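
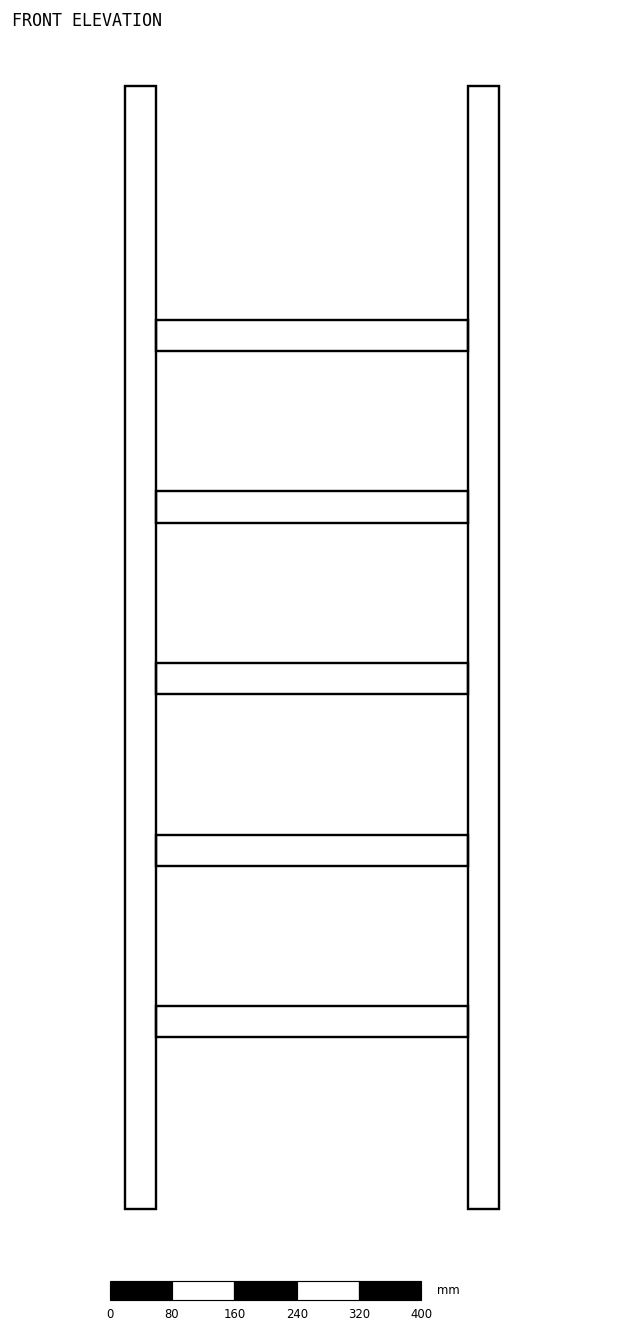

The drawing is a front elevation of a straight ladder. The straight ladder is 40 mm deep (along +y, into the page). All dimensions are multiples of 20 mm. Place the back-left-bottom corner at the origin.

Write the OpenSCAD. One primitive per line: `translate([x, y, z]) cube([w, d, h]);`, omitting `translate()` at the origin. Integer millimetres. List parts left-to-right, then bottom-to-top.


cube([40, 40, 1440]);
translate([40, 0, 220]) cube([400, 40, 40]);
translate([40, 0, 440]) cube([400, 40, 40]);
translate([40, 0, 660]) cube([400, 40, 40]);
translate([40, 0, 880]) cube([400, 40, 40]);
translate([40, 0, 1100]) cube([400, 40, 40]);
translate([440, 0, 0]) cube([40, 40, 1440]);


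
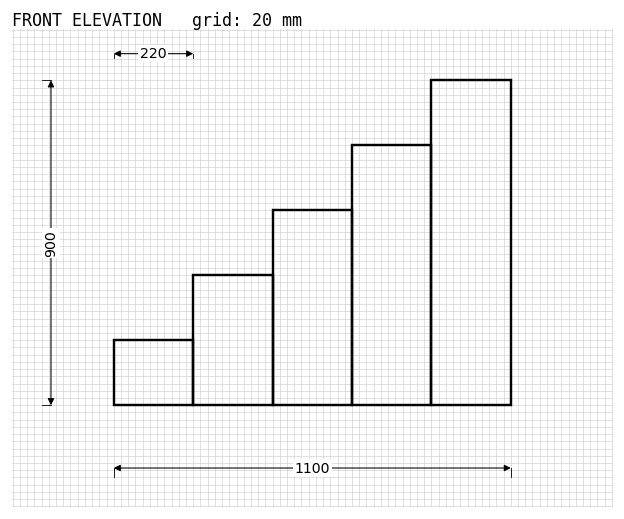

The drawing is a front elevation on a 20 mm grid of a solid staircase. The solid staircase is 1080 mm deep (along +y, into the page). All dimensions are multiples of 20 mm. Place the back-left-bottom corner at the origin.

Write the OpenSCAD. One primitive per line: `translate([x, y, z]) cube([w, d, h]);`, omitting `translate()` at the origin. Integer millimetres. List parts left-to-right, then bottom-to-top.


cube([220, 1080, 180]);
translate([220, 0, 0]) cube([220, 1080, 360]);
translate([440, 0, 0]) cube([220, 1080, 540]);
translate([660, 0, 0]) cube([220, 1080, 720]);
translate([880, 0, 0]) cube([220, 1080, 900]);


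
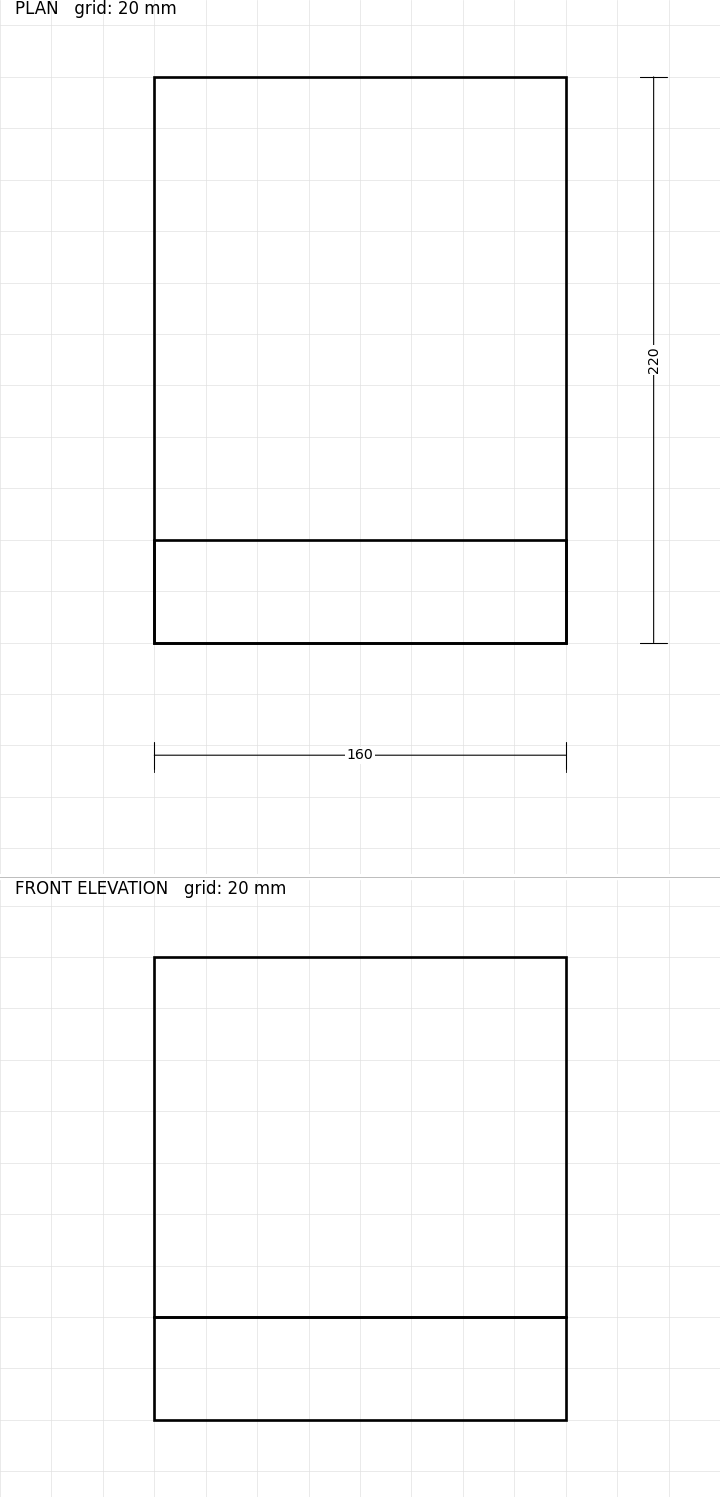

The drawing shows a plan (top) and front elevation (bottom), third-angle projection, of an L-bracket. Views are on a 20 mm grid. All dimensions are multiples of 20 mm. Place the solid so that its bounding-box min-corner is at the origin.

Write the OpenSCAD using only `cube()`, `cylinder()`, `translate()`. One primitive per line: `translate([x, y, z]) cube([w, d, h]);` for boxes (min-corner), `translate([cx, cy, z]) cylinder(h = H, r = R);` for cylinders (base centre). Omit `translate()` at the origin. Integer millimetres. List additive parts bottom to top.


cube([160, 220, 40]);
translate([0, 0, 40]) cube([160, 40, 140]);


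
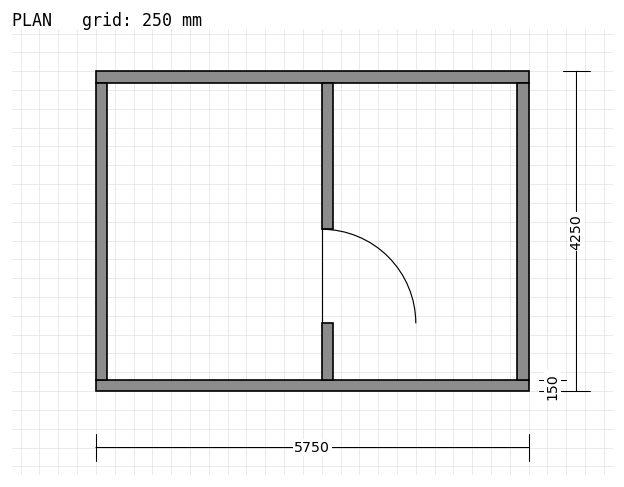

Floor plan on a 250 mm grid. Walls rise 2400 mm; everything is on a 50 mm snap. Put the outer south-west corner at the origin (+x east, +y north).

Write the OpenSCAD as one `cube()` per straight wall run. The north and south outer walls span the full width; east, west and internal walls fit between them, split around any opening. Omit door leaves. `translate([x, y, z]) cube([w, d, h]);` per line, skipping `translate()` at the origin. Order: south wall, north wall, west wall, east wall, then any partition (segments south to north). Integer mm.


cube([5750, 150, 2400]);
translate([0, 4100, 0]) cube([5750, 150, 2400]);
translate([0, 150, 0]) cube([150, 3950, 2400]);
translate([5600, 150, 0]) cube([150, 3950, 2400]);
translate([3000, 150, 0]) cube([150, 750, 2400]);
translate([3000, 2150, 0]) cube([150, 1950, 2400]);


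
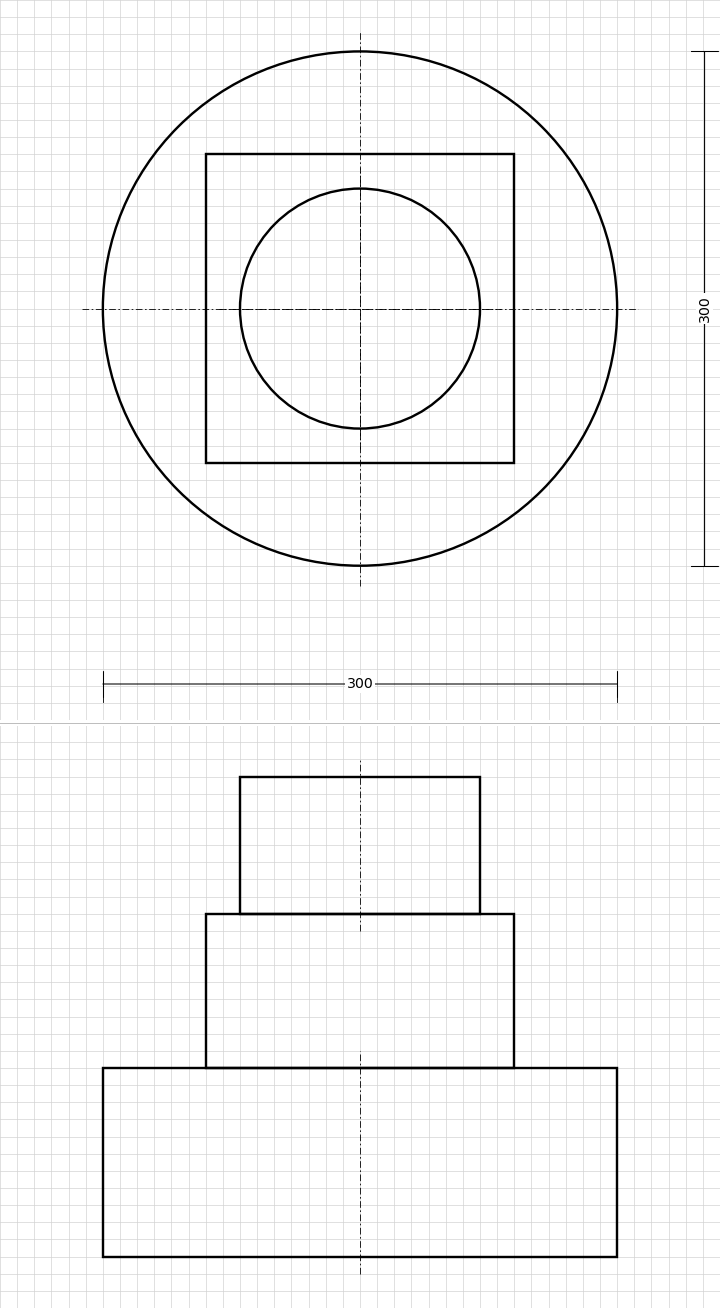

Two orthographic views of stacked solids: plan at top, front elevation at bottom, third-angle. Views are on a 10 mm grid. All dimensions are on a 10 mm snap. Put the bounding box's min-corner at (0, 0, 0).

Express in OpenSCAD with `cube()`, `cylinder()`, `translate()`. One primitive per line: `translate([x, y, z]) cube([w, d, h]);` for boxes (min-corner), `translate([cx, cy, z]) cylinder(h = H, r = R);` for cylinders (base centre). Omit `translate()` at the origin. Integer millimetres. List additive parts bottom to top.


translate([150, 150, 0]) cylinder(h = 110, r = 150);
translate([60, 60, 110]) cube([180, 180, 90]);
translate([150, 150, 200]) cylinder(h = 80, r = 70);


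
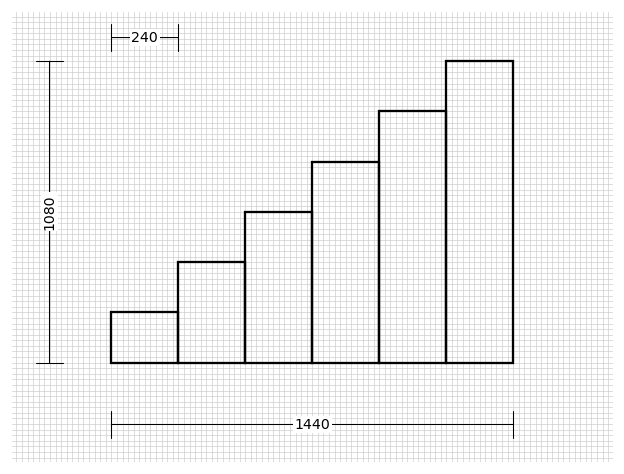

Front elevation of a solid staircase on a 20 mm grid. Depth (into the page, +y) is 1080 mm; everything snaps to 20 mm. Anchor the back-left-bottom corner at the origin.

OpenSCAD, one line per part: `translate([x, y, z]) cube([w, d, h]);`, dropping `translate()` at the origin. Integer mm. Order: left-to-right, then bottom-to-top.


cube([240, 1080, 180]);
translate([240, 0, 0]) cube([240, 1080, 360]);
translate([480, 0, 0]) cube([240, 1080, 540]);
translate([720, 0, 0]) cube([240, 1080, 720]);
translate([960, 0, 0]) cube([240, 1080, 900]);
translate([1200, 0, 0]) cube([240, 1080, 1080]);


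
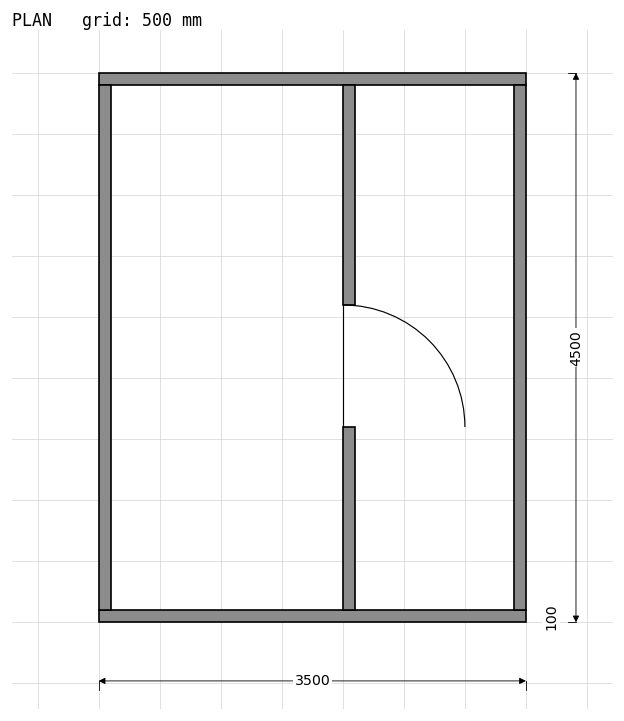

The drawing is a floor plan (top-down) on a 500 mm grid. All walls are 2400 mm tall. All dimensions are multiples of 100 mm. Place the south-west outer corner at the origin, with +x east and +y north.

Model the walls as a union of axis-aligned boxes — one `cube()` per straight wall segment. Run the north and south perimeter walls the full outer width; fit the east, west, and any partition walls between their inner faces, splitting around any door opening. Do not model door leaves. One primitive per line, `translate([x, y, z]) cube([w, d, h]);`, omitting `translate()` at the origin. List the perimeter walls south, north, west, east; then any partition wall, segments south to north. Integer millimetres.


cube([3500, 100, 2400]);
translate([0, 4400, 0]) cube([3500, 100, 2400]);
translate([0, 100, 0]) cube([100, 4300, 2400]);
translate([3400, 100, 0]) cube([100, 4300, 2400]);
translate([2000, 100, 0]) cube([100, 1500, 2400]);
translate([2000, 2600, 0]) cube([100, 1800, 2400]);


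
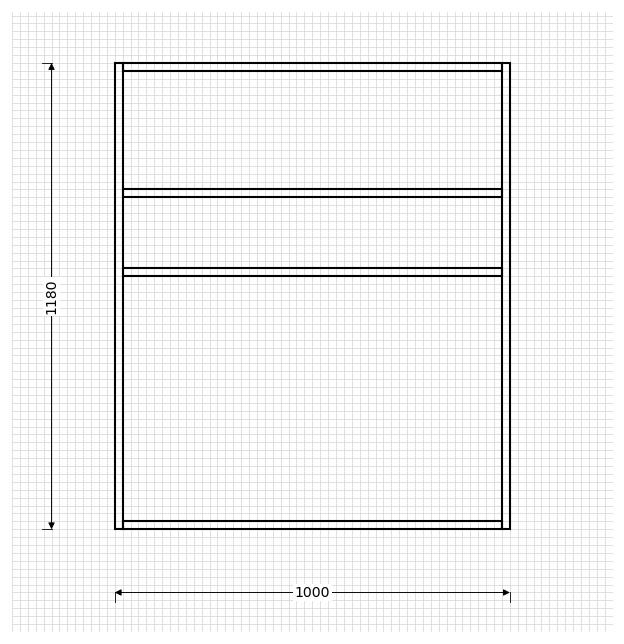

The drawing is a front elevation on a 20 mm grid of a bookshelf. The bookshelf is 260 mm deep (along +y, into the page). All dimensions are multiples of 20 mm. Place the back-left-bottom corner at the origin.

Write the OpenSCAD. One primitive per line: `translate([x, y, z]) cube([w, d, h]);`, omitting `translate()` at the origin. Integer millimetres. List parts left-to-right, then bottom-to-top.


cube([20, 260, 1180]);
translate([20, 0, 0]) cube([960, 260, 20]);
translate([20, 0, 640]) cube([960, 260, 20]);
translate([20, 0, 840]) cube([960, 260, 20]);
translate([20, 0, 1160]) cube([960, 260, 20]);
translate([980, 0, 0]) cube([20, 260, 1180]);


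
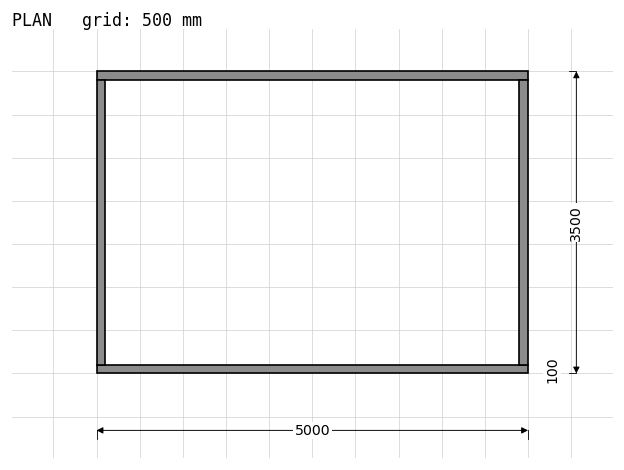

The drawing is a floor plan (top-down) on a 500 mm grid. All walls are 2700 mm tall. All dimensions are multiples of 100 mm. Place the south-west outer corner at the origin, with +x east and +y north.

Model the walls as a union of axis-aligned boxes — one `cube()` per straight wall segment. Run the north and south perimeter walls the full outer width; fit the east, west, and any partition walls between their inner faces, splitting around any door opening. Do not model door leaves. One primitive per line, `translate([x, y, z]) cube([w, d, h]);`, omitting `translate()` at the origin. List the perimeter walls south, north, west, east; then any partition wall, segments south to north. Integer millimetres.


cube([5000, 100, 2700]);
translate([0, 3400, 0]) cube([5000, 100, 2700]);
translate([0, 100, 0]) cube([100, 3300, 2700]);
translate([4900, 100, 0]) cube([100, 3300, 2700]);


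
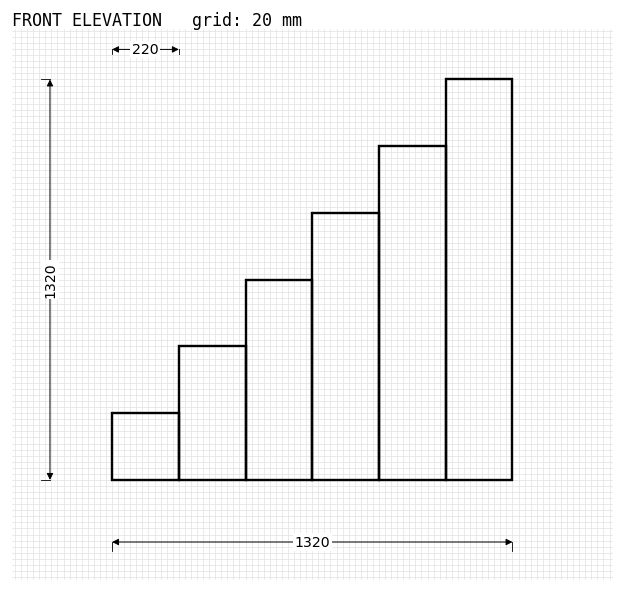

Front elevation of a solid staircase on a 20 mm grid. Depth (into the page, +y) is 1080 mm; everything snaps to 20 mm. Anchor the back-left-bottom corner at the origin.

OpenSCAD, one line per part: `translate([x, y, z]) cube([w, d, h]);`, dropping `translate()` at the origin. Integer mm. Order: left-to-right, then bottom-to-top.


cube([220, 1080, 220]);
translate([220, 0, 0]) cube([220, 1080, 440]);
translate([440, 0, 0]) cube([220, 1080, 660]);
translate([660, 0, 0]) cube([220, 1080, 880]);
translate([880, 0, 0]) cube([220, 1080, 1100]);
translate([1100, 0, 0]) cube([220, 1080, 1320]);


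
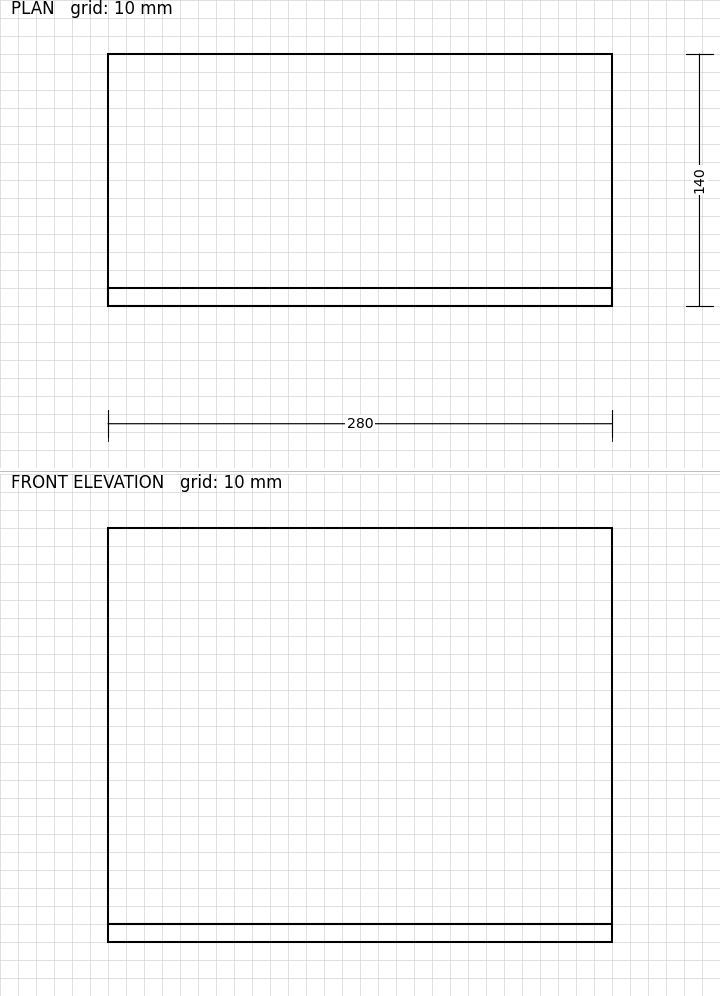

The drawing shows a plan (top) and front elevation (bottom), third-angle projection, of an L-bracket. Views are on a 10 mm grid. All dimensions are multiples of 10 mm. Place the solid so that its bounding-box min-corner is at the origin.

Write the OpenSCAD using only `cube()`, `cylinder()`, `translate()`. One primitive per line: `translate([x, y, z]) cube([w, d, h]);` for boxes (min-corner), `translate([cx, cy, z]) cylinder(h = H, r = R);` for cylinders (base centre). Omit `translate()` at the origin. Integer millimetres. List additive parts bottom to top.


cube([280, 140, 10]);
translate([0, 0, 10]) cube([280, 10, 220]);


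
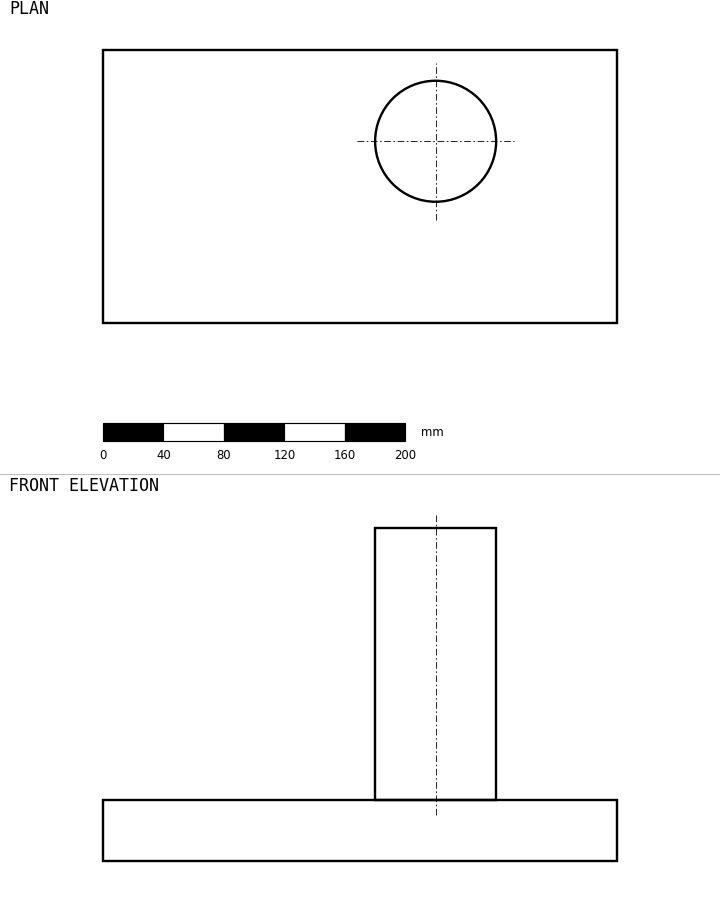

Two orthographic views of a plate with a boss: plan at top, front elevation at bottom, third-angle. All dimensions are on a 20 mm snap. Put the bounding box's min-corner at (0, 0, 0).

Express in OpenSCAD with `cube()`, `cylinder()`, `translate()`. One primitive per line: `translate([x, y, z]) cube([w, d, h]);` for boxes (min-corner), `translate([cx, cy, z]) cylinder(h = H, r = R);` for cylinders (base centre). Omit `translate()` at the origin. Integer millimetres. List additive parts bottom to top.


cube([340, 180, 40]);
translate([220, 120, 40]) cylinder(h = 180, r = 40);


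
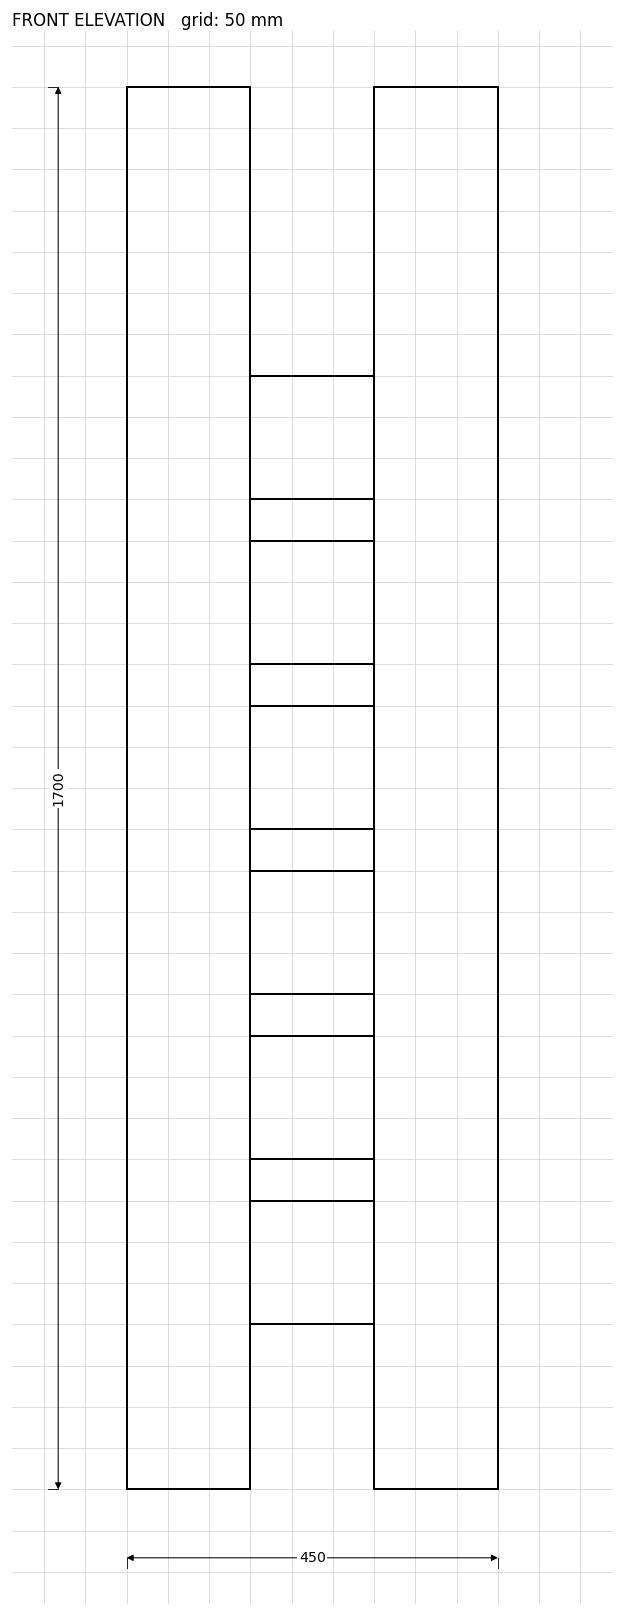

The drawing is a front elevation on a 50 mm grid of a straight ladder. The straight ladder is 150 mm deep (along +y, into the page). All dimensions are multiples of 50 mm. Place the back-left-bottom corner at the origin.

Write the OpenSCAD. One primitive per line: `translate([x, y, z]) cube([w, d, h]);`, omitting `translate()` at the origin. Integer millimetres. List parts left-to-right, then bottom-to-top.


cube([150, 150, 1700]);
translate([150, 0, 200]) cube([150, 150, 150]);
translate([150, 0, 400]) cube([150, 150, 150]);
translate([150, 0, 600]) cube([150, 150, 150]);
translate([150, 0, 800]) cube([150, 150, 150]);
translate([150, 0, 1000]) cube([150, 150, 150]);
translate([150, 0, 1200]) cube([150, 150, 150]);
translate([300, 0, 0]) cube([150, 150, 1700]);


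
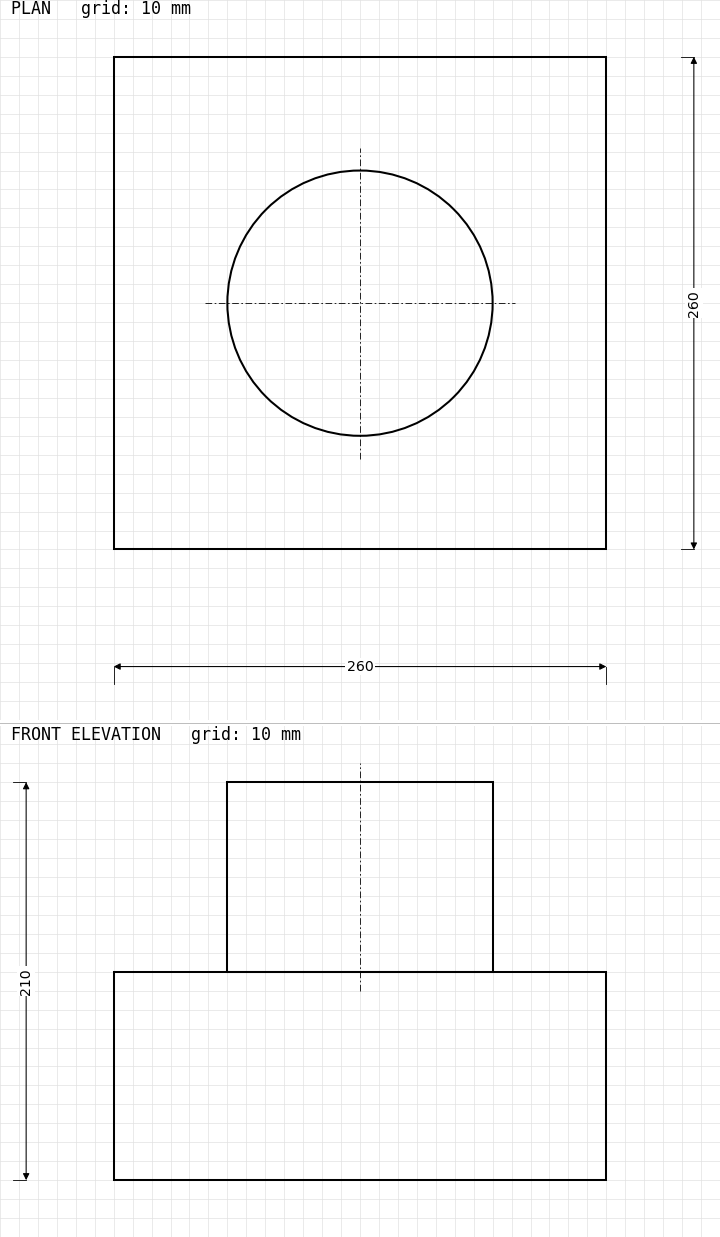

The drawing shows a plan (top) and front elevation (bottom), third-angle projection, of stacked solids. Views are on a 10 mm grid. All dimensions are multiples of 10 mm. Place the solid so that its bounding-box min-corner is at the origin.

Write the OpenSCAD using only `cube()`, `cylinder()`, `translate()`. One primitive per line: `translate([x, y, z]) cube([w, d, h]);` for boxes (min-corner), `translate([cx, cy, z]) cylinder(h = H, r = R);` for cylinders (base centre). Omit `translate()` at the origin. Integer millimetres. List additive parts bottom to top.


cube([260, 260, 110]);
translate([130, 130, 110]) cylinder(h = 100, r = 70);


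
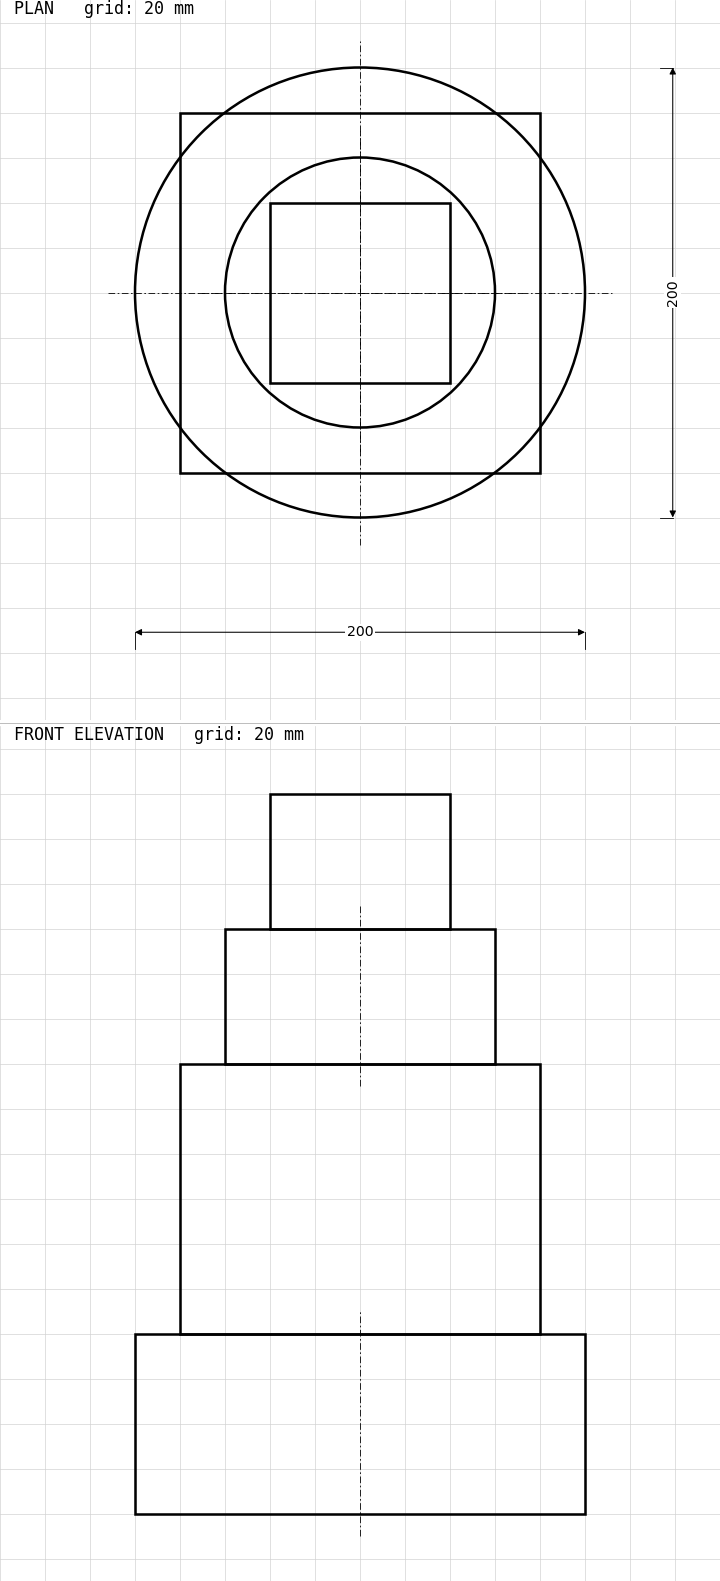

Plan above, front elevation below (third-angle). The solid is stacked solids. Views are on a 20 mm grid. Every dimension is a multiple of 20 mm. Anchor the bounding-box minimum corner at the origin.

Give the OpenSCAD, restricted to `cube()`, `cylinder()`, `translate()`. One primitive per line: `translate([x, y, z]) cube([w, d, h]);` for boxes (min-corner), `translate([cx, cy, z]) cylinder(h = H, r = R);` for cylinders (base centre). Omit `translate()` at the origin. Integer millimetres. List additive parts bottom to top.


translate([100, 100, 0]) cylinder(h = 80, r = 100);
translate([20, 20, 80]) cube([160, 160, 120]);
translate([100, 100, 200]) cylinder(h = 60, r = 60);
translate([60, 60, 260]) cube([80, 80, 60]);


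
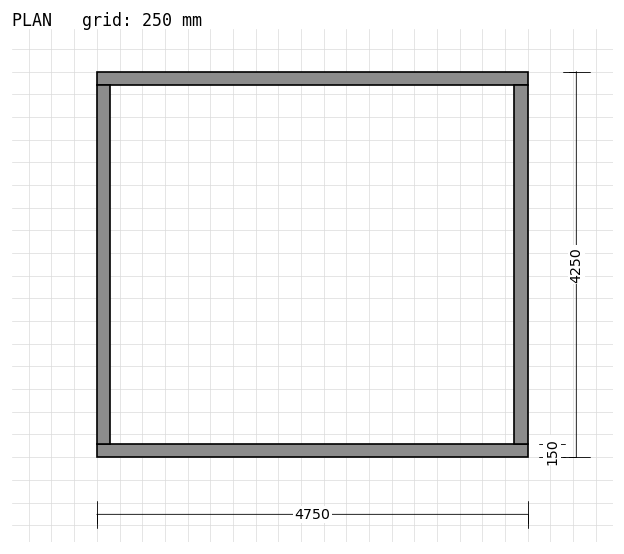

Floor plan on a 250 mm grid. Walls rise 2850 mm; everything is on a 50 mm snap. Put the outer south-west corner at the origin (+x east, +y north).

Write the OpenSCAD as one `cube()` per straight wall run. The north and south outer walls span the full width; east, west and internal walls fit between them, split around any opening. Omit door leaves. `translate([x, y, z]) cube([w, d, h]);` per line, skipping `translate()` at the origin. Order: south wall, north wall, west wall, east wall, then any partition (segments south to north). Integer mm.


cube([4750, 150, 2850]);
translate([0, 4100, 0]) cube([4750, 150, 2850]);
translate([0, 150, 0]) cube([150, 3950, 2850]);
translate([4600, 150, 0]) cube([150, 3950, 2850]);


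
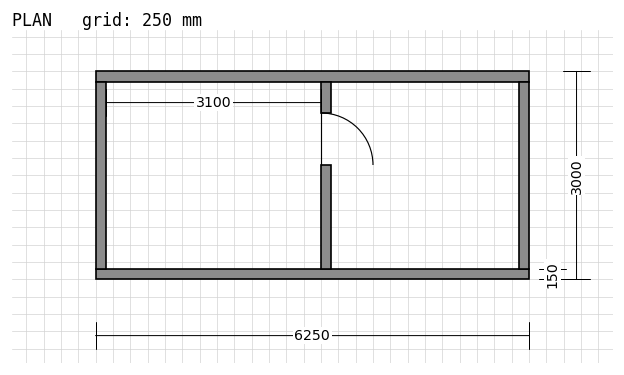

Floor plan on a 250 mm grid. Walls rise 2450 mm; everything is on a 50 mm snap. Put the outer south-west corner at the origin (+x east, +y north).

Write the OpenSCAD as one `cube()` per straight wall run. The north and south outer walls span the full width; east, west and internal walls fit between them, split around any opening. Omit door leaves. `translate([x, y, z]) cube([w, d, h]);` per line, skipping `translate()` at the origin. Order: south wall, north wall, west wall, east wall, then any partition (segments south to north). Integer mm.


cube([6250, 150, 2450]);
translate([0, 2850, 0]) cube([6250, 150, 2450]);
translate([0, 150, 0]) cube([150, 2700, 2450]);
translate([6100, 150, 0]) cube([150, 2700, 2450]);
translate([3250, 150, 0]) cube([150, 1500, 2450]);
translate([3250, 2400, 0]) cube([150, 450, 2450]);


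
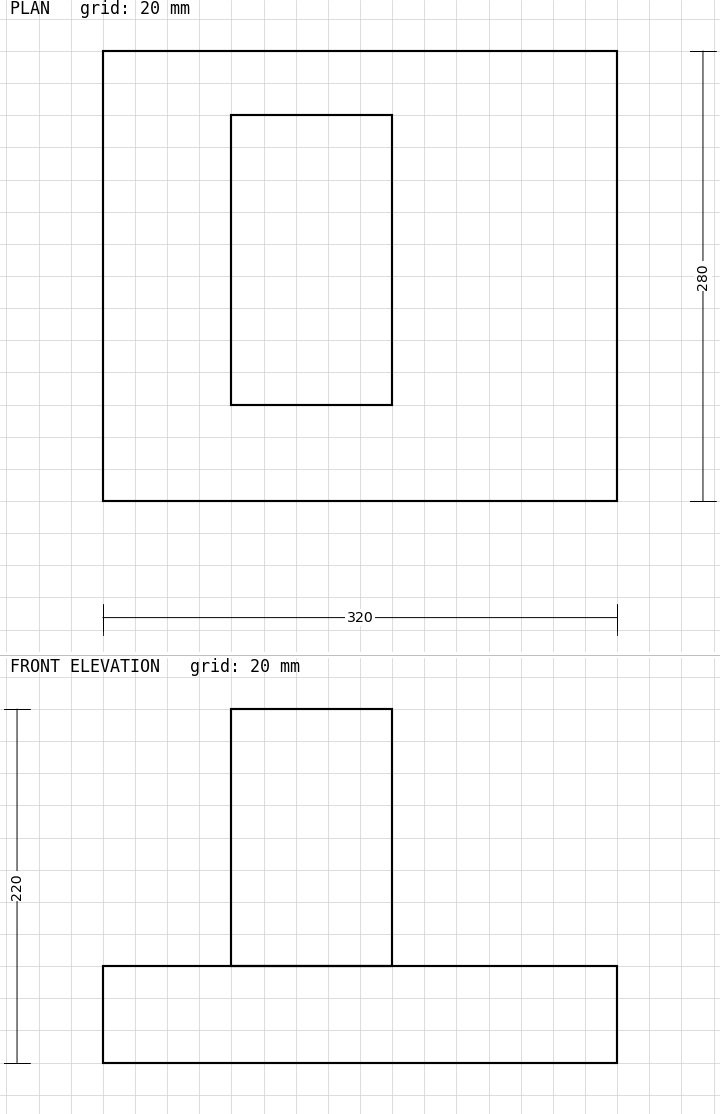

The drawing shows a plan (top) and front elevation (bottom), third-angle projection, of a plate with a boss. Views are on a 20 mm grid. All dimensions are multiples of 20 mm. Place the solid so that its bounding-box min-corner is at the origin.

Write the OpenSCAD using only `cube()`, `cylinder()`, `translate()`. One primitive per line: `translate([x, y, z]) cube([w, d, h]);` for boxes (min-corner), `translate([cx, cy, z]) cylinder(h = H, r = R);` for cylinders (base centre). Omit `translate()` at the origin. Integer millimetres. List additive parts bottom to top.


cube([320, 280, 60]);
translate([80, 60, 60]) cube([100, 180, 160]);


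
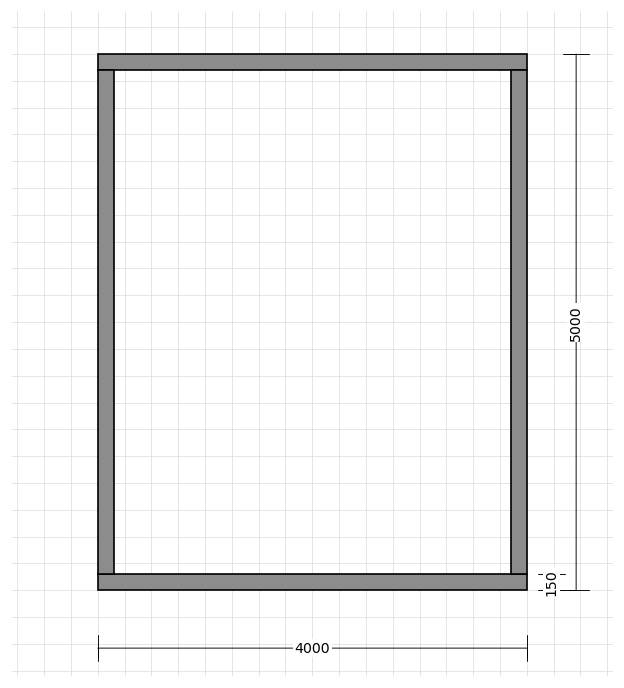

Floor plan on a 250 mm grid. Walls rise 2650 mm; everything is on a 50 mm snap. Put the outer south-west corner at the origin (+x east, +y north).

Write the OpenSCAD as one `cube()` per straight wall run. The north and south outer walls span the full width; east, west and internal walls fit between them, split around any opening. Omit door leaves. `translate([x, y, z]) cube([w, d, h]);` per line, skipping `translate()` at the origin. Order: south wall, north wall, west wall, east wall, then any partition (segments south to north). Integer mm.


cube([4000, 150, 2650]);
translate([0, 4850, 0]) cube([4000, 150, 2650]);
translate([0, 150, 0]) cube([150, 4700, 2650]);
translate([3850, 150, 0]) cube([150, 4700, 2650]);


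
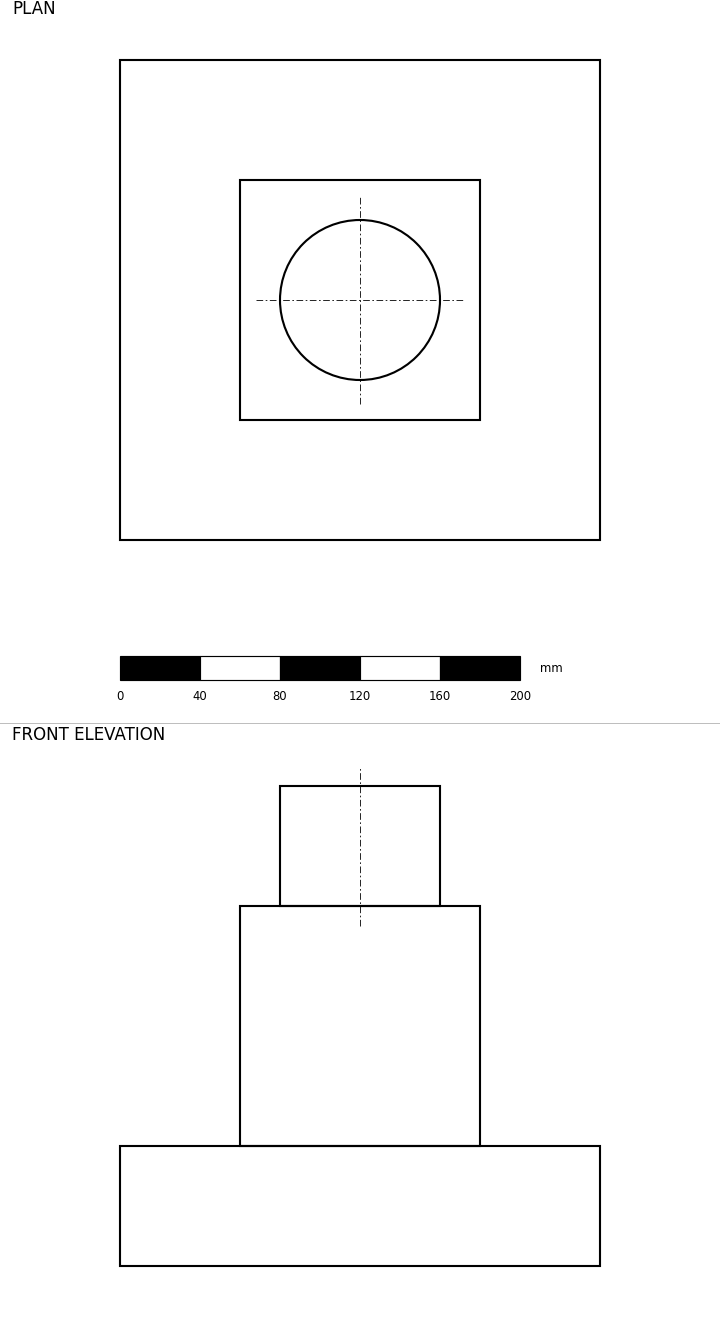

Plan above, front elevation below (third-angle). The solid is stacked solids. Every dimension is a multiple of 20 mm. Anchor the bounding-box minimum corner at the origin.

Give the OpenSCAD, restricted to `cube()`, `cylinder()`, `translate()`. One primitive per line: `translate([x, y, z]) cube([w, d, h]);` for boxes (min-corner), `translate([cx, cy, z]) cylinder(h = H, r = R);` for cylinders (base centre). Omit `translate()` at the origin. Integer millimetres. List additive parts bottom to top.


cube([240, 240, 60]);
translate([60, 60, 60]) cube([120, 120, 120]);
translate([120, 120, 180]) cylinder(h = 60, r = 40);


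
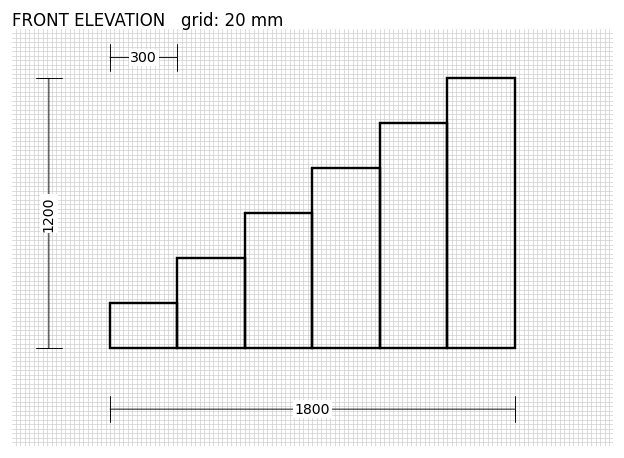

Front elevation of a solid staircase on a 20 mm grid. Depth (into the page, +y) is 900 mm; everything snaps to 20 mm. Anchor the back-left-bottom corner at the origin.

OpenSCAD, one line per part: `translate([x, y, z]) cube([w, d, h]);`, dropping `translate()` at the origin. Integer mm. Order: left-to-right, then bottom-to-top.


cube([300, 900, 200]);
translate([300, 0, 0]) cube([300, 900, 400]);
translate([600, 0, 0]) cube([300, 900, 600]);
translate([900, 0, 0]) cube([300, 900, 800]);
translate([1200, 0, 0]) cube([300, 900, 1000]);
translate([1500, 0, 0]) cube([300, 900, 1200]);


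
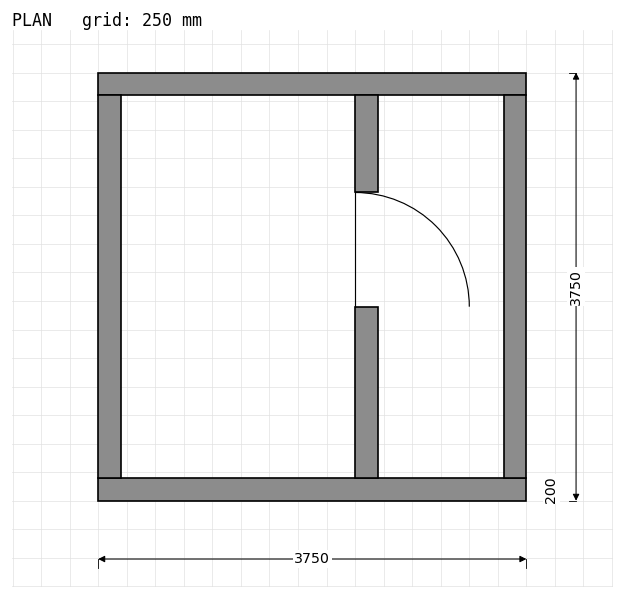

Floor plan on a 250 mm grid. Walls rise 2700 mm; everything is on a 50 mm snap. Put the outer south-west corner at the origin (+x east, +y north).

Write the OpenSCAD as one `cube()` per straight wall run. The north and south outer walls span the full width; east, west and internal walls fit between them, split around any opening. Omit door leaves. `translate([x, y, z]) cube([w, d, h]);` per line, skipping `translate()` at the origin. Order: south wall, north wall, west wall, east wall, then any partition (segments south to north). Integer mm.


cube([3750, 200, 2700]);
translate([0, 3550, 0]) cube([3750, 200, 2700]);
translate([0, 200, 0]) cube([200, 3350, 2700]);
translate([3550, 200, 0]) cube([200, 3350, 2700]);
translate([2250, 200, 0]) cube([200, 1500, 2700]);
translate([2250, 2700, 0]) cube([200, 850, 2700]);


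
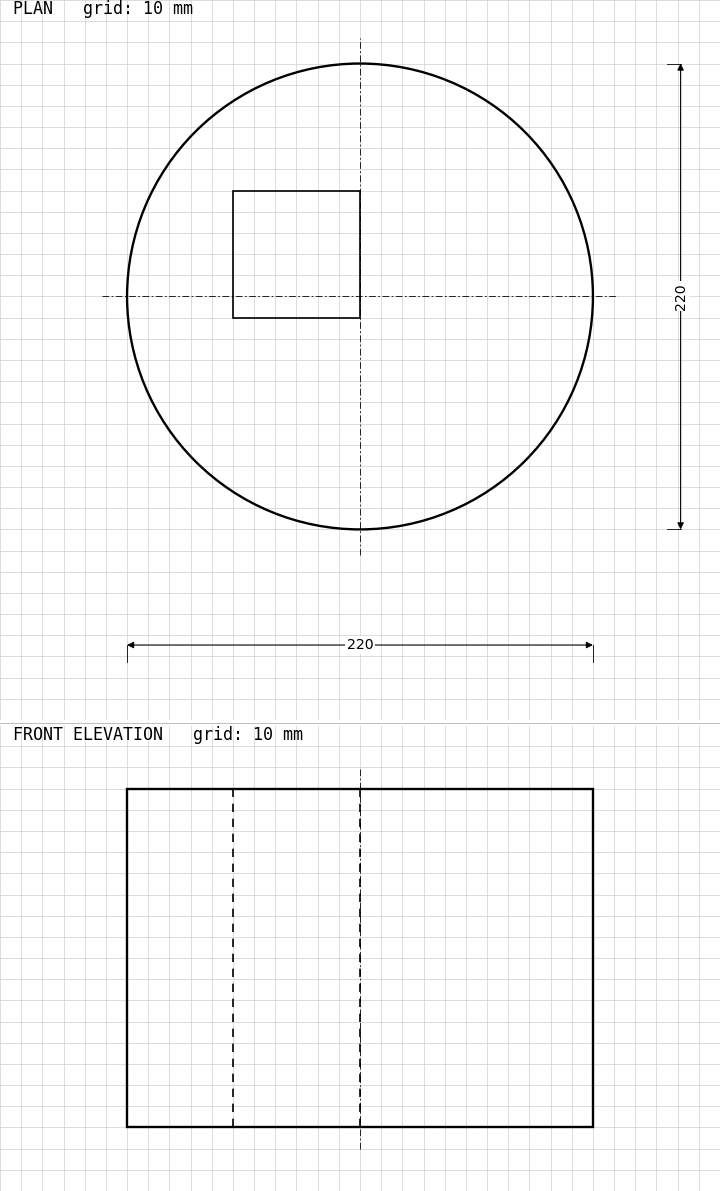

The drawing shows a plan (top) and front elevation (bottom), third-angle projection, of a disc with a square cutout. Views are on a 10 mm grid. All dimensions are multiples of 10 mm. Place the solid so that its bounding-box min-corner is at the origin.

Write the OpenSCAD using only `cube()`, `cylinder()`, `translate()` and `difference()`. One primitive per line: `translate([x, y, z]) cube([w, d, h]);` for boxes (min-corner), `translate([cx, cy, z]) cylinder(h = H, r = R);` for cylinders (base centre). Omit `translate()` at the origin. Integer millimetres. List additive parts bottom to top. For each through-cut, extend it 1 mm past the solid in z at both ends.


difference() {
  translate([110, 110, 0]) cylinder(h = 160, r = 110);
  translate([50, 100, -1]) cube([60, 60, 162]);
}


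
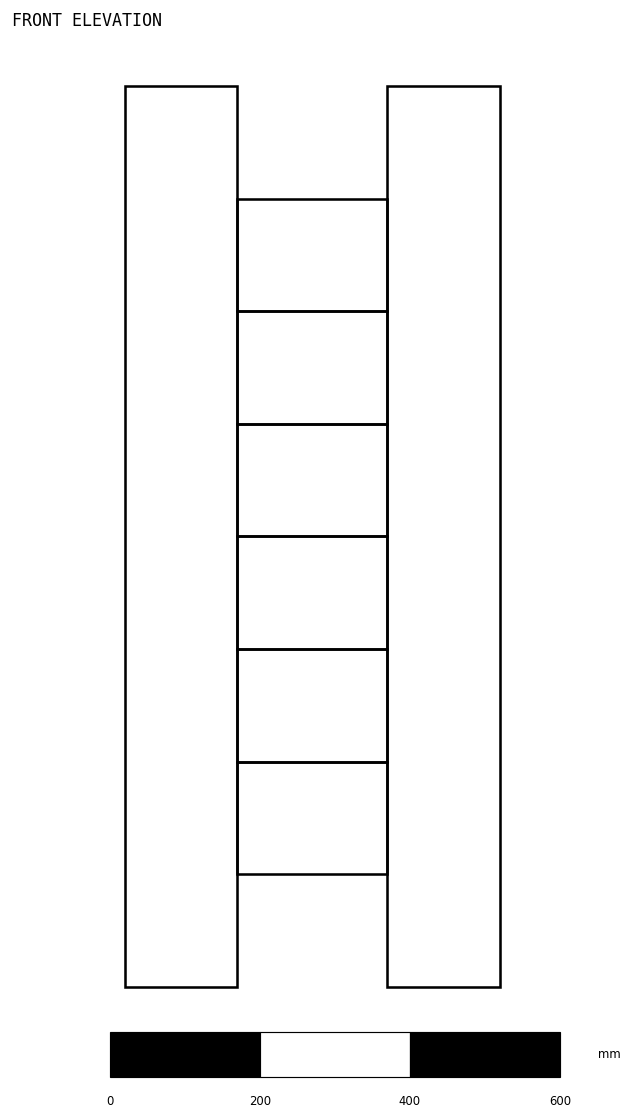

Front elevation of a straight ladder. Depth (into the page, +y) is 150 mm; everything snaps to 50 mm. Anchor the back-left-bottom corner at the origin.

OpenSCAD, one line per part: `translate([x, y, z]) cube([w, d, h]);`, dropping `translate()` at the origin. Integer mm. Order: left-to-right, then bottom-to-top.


cube([150, 150, 1200]);
translate([150, 0, 150]) cube([200, 150, 150]);
translate([150, 0, 300]) cube([200, 150, 150]);
translate([150, 0, 450]) cube([200, 150, 150]);
translate([150, 0, 600]) cube([200, 150, 150]);
translate([150, 0, 750]) cube([200, 150, 150]);
translate([150, 0, 900]) cube([200, 150, 150]);
translate([350, 0, 0]) cube([150, 150, 1200]);


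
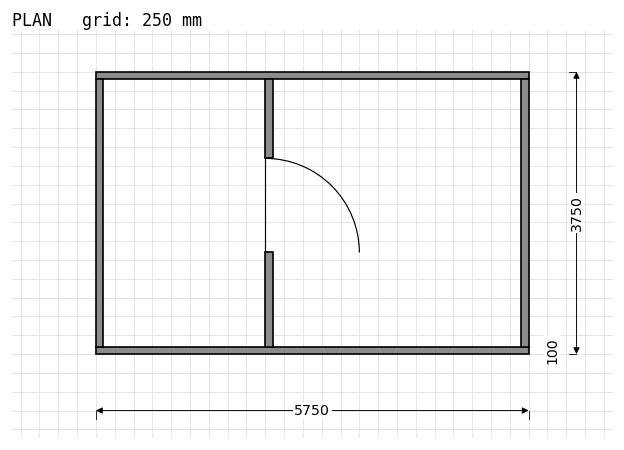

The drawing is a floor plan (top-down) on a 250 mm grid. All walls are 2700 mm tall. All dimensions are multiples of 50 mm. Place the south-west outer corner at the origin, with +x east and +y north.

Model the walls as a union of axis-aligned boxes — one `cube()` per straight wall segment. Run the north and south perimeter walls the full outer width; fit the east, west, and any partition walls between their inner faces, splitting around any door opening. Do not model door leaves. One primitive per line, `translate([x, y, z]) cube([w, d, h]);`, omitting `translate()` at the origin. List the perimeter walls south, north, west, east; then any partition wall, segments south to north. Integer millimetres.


cube([5750, 100, 2700]);
translate([0, 3650, 0]) cube([5750, 100, 2700]);
translate([0, 100, 0]) cube([100, 3550, 2700]);
translate([5650, 100, 0]) cube([100, 3550, 2700]);
translate([2250, 100, 0]) cube([100, 1250, 2700]);
translate([2250, 2600, 0]) cube([100, 1050, 2700]);


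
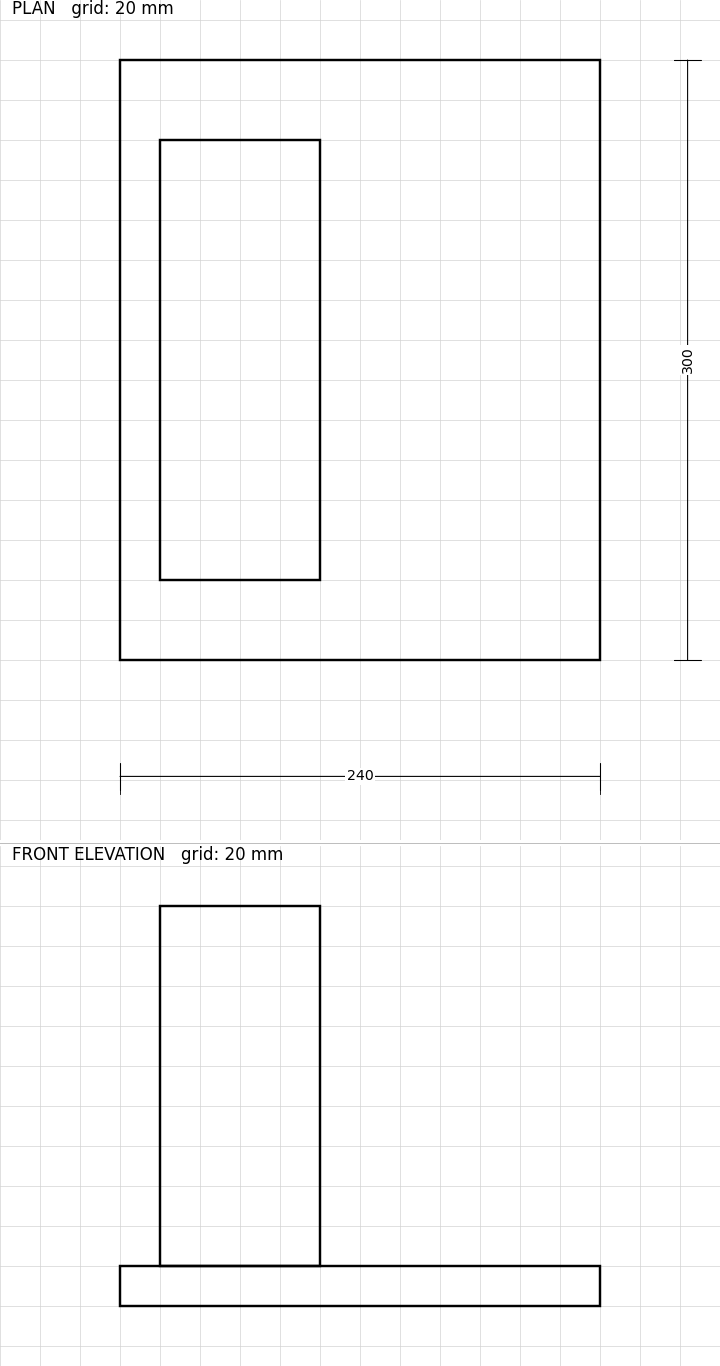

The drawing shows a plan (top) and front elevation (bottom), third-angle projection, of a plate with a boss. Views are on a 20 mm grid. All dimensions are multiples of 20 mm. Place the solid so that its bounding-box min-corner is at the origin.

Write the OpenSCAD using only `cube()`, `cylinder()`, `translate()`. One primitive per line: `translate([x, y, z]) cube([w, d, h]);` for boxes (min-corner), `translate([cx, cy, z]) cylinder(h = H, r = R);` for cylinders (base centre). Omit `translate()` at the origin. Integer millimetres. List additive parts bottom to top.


cube([240, 300, 20]);
translate([20, 40, 20]) cube([80, 220, 180]);


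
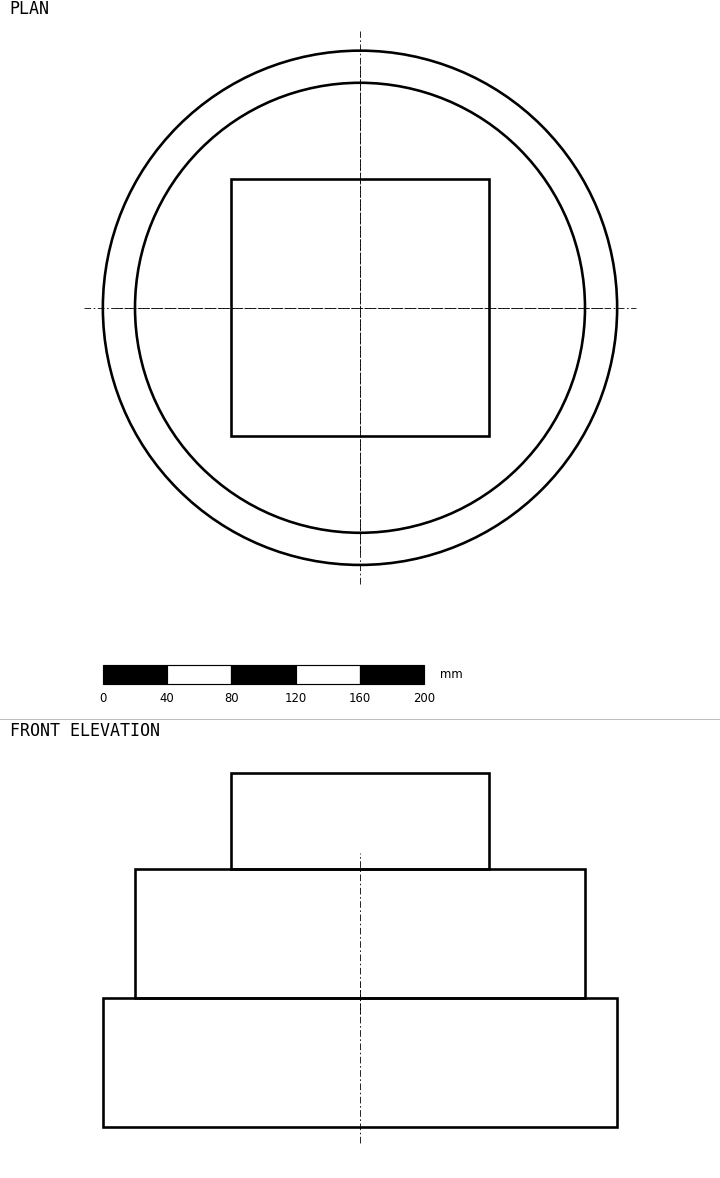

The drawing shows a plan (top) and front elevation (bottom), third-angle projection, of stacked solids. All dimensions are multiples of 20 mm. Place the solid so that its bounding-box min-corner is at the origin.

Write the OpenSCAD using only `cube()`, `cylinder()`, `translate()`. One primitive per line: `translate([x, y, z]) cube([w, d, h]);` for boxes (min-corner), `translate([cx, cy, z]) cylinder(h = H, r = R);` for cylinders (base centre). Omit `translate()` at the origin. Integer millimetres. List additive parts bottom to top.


translate([160, 160, 0]) cylinder(h = 80, r = 160);
translate([160, 160, 80]) cylinder(h = 80, r = 140);
translate([80, 80, 160]) cube([160, 160, 60]);


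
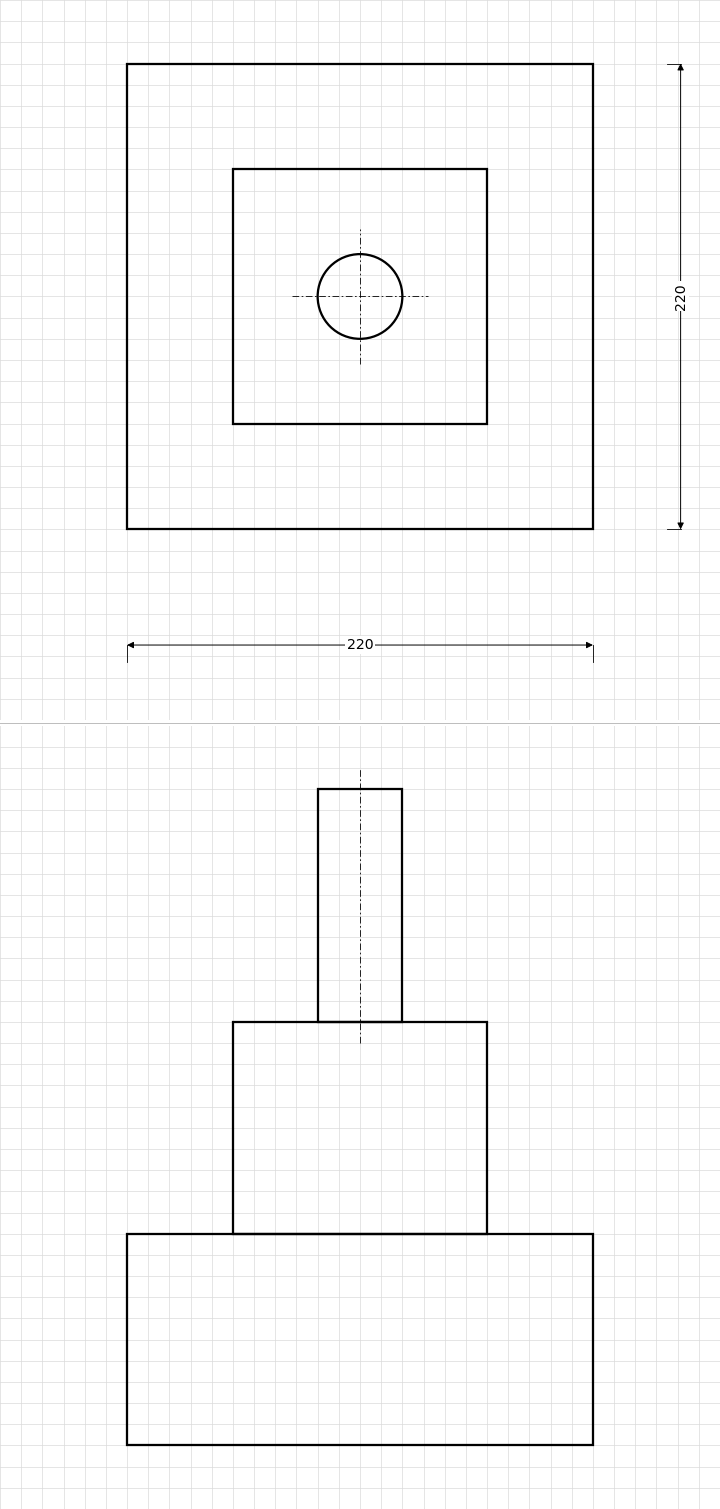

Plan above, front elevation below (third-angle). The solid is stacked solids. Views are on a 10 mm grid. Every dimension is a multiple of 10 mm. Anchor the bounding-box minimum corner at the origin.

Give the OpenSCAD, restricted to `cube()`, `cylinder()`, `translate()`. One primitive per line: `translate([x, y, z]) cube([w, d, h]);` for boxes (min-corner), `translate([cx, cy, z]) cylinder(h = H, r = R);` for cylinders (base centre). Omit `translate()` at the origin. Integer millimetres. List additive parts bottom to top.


cube([220, 220, 100]);
translate([50, 50, 100]) cube([120, 120, 100]);
translate([110, 110, 200]) cylinder(h = 110, r = 20);


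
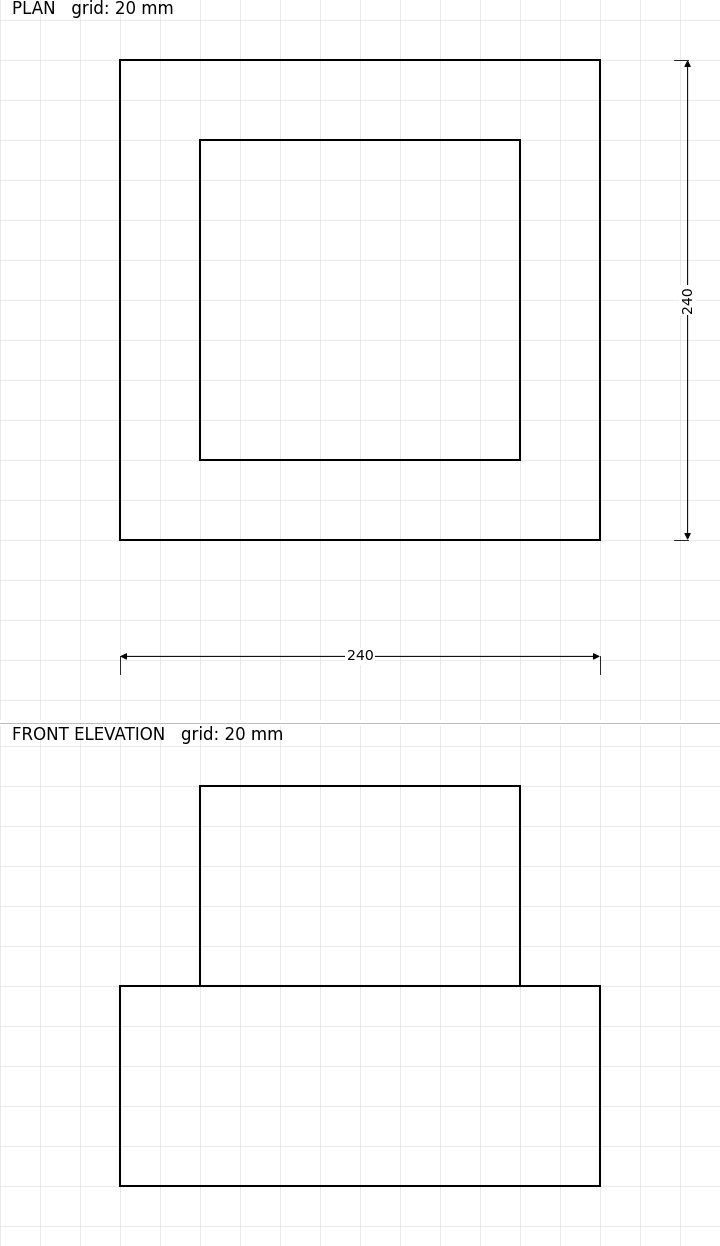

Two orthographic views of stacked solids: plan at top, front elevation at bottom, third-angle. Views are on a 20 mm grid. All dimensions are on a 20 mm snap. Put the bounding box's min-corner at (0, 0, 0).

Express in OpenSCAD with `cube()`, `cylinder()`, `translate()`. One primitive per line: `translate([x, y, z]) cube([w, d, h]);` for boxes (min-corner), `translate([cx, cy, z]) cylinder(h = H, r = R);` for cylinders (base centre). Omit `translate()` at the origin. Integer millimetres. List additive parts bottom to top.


cube([240, 240, 100]);
translate([40, 40, 100]) cube([160, 160, 100]);


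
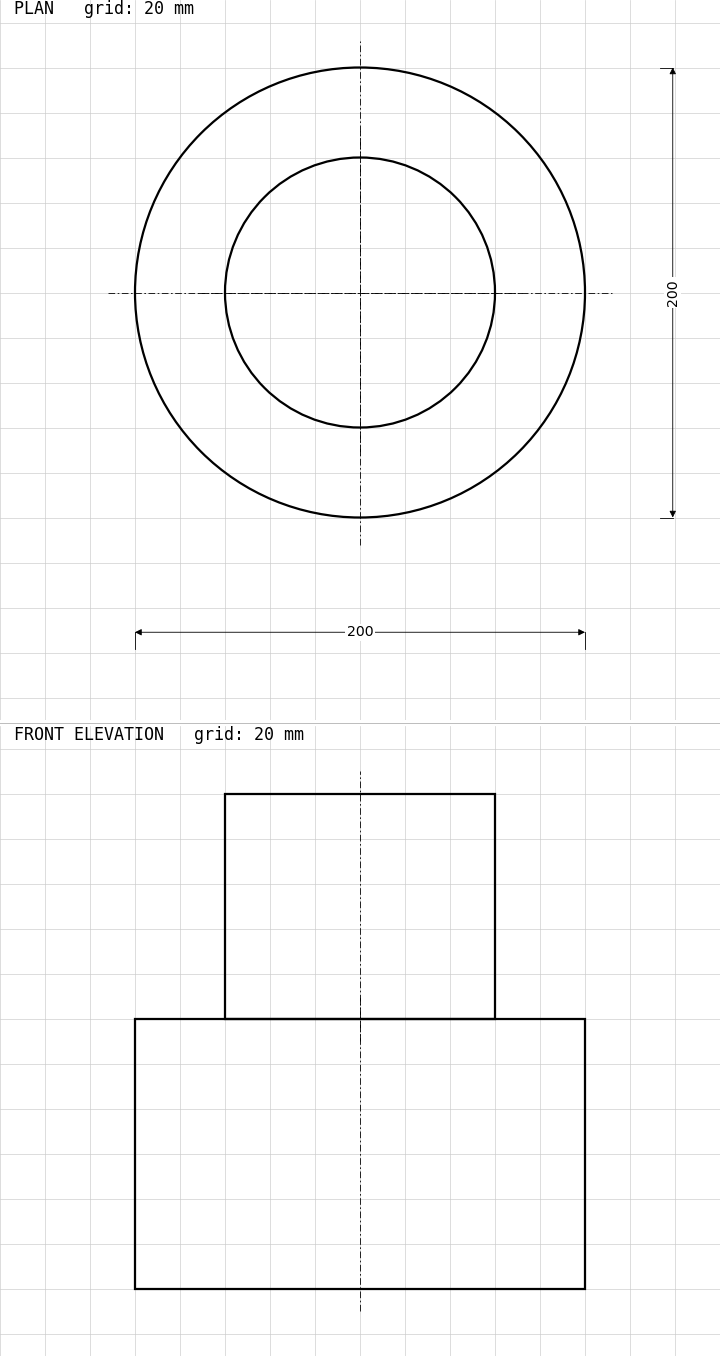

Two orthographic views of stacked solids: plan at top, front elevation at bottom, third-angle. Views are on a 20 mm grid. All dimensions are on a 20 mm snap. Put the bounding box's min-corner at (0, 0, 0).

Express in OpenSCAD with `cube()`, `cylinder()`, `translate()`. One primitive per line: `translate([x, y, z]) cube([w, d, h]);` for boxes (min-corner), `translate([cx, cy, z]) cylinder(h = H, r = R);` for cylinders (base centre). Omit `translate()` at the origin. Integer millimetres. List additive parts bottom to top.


translate([100, 100, 0]) cylinder(h = 120, r = 100);
translate([100, 100, 120]) cylinder(h = 100, r = 60);


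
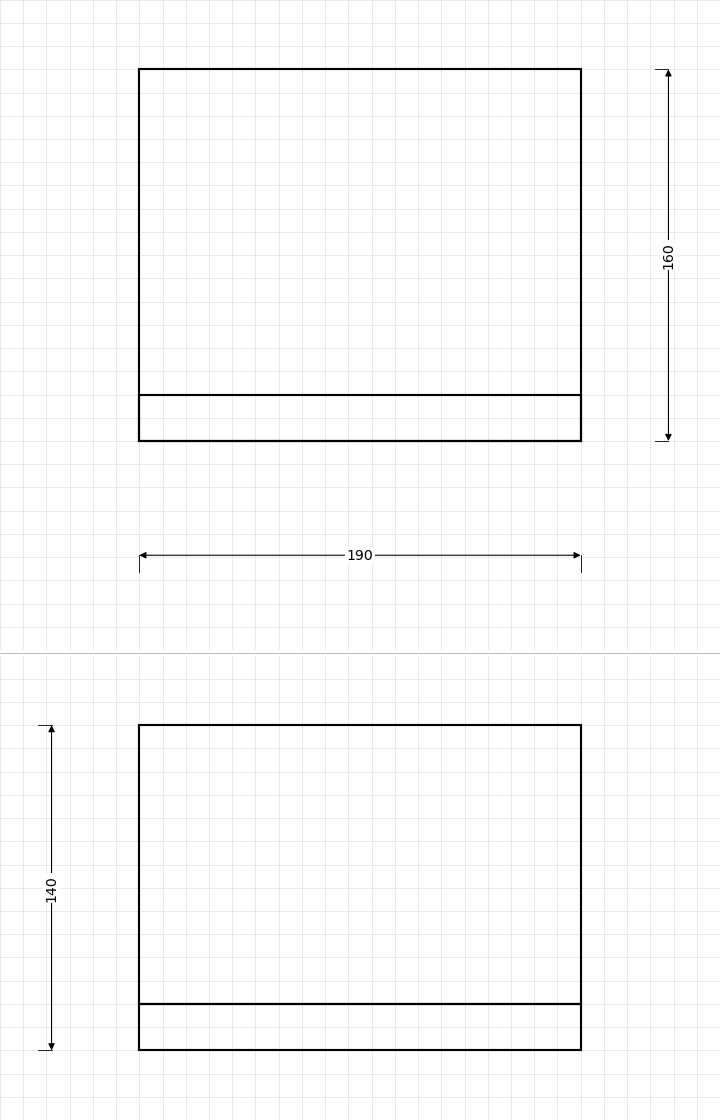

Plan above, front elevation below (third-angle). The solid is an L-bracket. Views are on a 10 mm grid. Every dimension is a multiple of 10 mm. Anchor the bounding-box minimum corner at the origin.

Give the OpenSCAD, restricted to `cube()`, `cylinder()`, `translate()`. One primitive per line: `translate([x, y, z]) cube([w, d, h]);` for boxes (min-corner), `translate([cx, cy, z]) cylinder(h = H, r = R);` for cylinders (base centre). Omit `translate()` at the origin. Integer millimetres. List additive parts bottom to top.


cube([190, 160, 20]);
translate([0, 0, 20]) cube([190, 20, 120]);


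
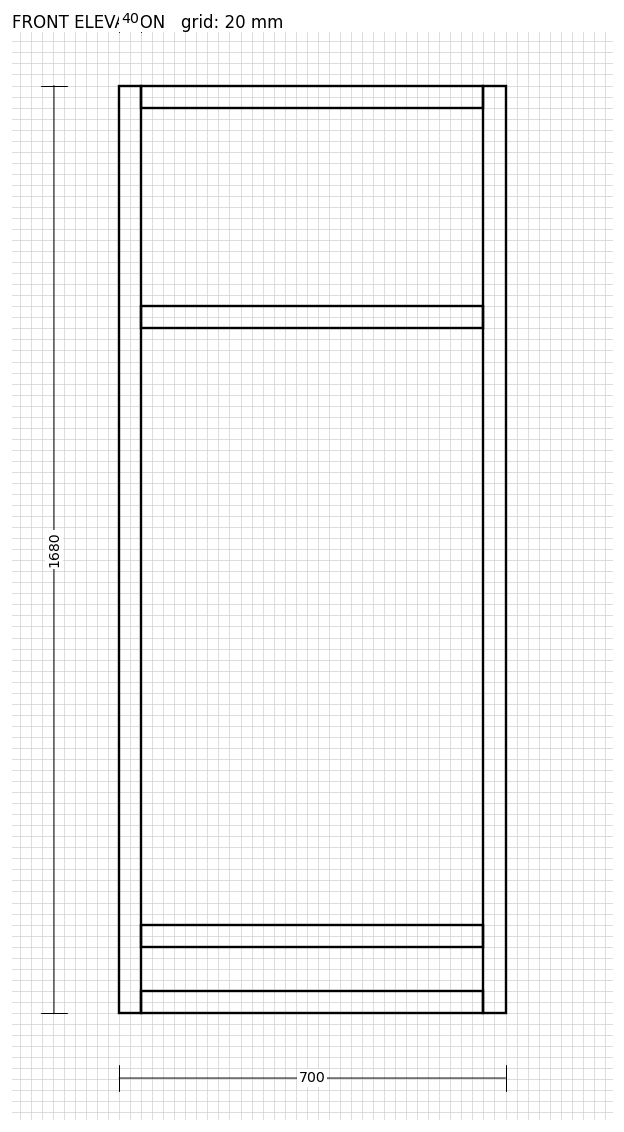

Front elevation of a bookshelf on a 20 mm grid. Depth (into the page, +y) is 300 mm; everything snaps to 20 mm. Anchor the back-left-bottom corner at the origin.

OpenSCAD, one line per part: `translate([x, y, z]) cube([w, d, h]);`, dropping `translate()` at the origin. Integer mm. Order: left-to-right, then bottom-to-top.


cube([40, 300, 1680]);
translate([40, 0, 0]) cube([620, 300, 40]);
translate([40, 0, 120]) cube([620, 300, 40]);
translate([40, 0, 1240]) cube([620, 300, 40]);
translate([40, 0, 1640]) cube([620, 300, 40]);
translate([660, 0, 0]) cube([40, 300, 1680]);


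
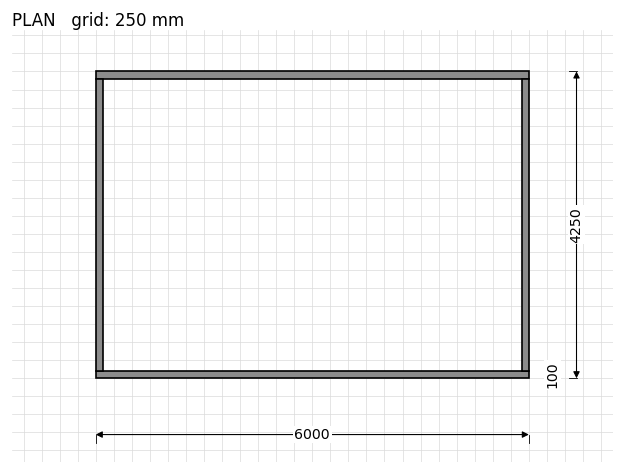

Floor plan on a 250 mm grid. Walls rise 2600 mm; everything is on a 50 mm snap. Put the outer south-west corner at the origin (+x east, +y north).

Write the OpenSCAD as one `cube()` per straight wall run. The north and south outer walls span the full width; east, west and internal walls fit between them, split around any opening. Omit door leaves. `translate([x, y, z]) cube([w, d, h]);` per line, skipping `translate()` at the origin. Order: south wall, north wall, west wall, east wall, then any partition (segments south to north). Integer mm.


cube([6000, 100, 2600]);
translate([0, 4150, 0]) cube([6000, 100, 2600]);
translate([0, 100, 0]) cube([100, 4050, 2600]);
translate([5900, 100, 0]) cube([100, 4050, 2600]);


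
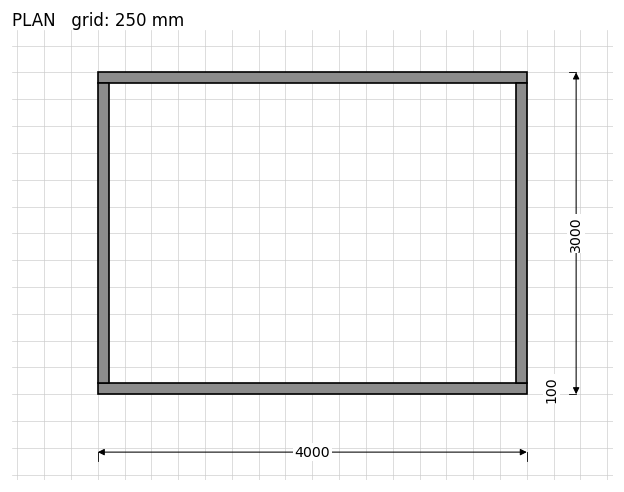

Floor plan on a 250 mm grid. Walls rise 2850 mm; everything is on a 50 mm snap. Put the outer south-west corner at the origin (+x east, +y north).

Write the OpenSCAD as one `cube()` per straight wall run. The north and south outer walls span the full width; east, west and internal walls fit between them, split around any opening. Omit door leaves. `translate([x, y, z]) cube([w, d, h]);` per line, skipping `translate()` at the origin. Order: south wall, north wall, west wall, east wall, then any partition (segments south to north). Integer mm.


cube([4000, 100, 2850]);
translate([0, 2900, 0]) cube([4000, 100, 2850]);
translate([0, 100, 0]) cube([100, 2800, 2850]);
translate([3900, 100, 0]) cube([100, 2800, 2850]);


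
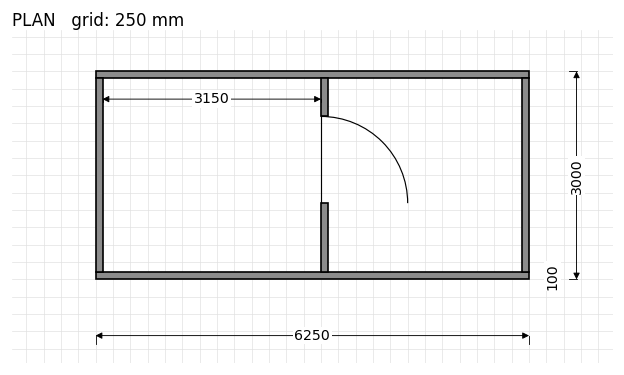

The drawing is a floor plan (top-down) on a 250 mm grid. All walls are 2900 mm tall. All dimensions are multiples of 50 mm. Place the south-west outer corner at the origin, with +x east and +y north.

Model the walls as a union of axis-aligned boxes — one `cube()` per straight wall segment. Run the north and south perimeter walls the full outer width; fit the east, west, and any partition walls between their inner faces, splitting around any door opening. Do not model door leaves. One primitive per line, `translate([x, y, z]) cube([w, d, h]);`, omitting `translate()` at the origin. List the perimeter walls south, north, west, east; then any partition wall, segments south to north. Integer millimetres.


cube([6250, 100, 2900]);
translate([0, 2900, 0]) cube([6250, 100, 2900]);
translate([0, 100, 0]) cube([100, 2800, 2900]);
translate([6150, 100, 0]) cube([100, 2800, 2900]);
translate([3250, 100, 0]) cube([100, 1000, 2900]);
translate([3250, 2350, 0]) cube([100, 550, 2900]);
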